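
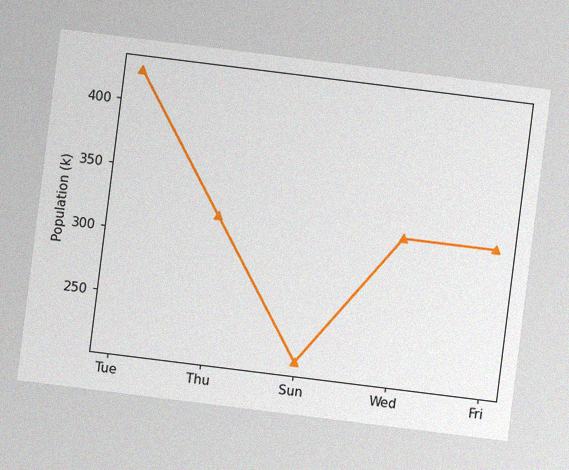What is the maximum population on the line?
The chart is tilted about 7° clockwise, with some photo noise. The highest point is at Tue, and reading across to the y-axis gives 424k.

424k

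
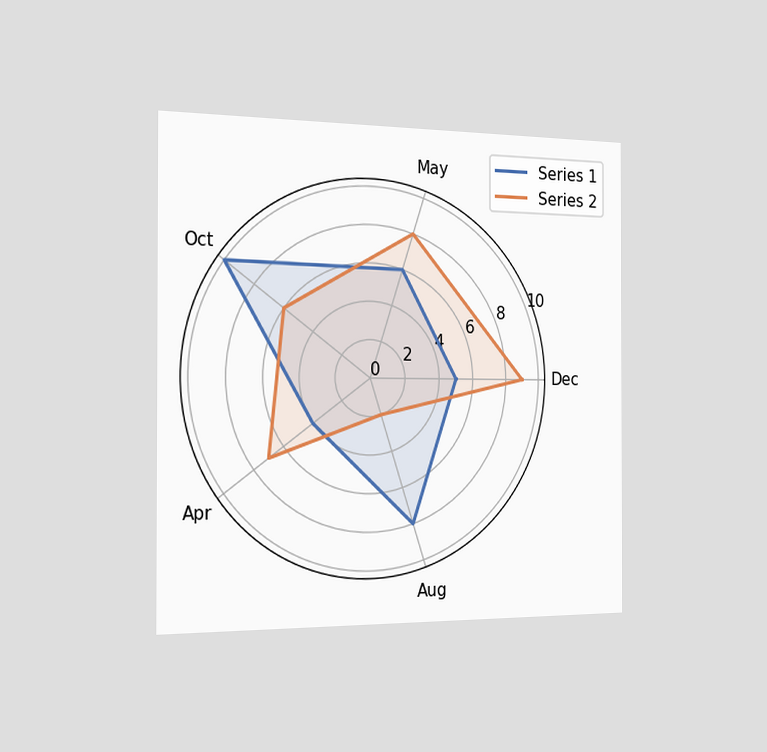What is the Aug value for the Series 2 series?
The chart is viewed slightly from the left. On the Aug axis, Series 2 reaches 2.

2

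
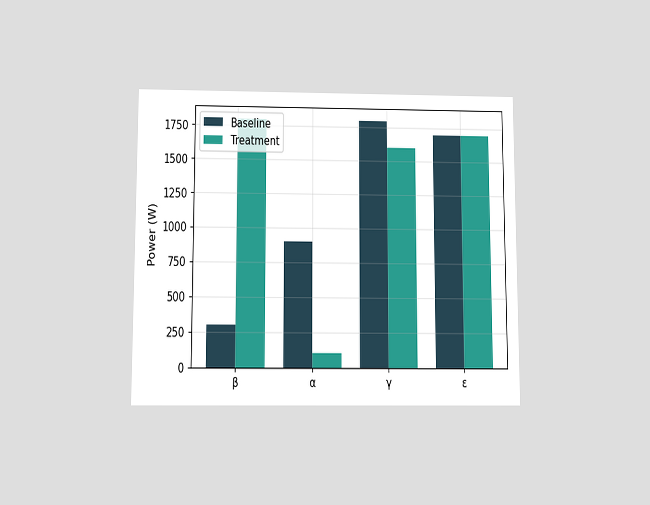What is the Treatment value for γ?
1600W

The chart is viewed slightly from below. The Treatment bar at γ reaches 1600W on the y-axis.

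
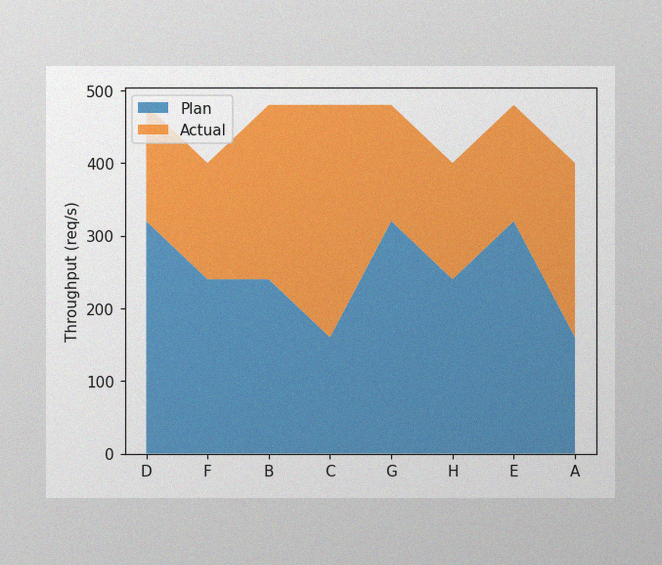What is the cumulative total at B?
The image has some photo noise and uneven lighting. The stacked total at B reaches 480req/s.

480req/s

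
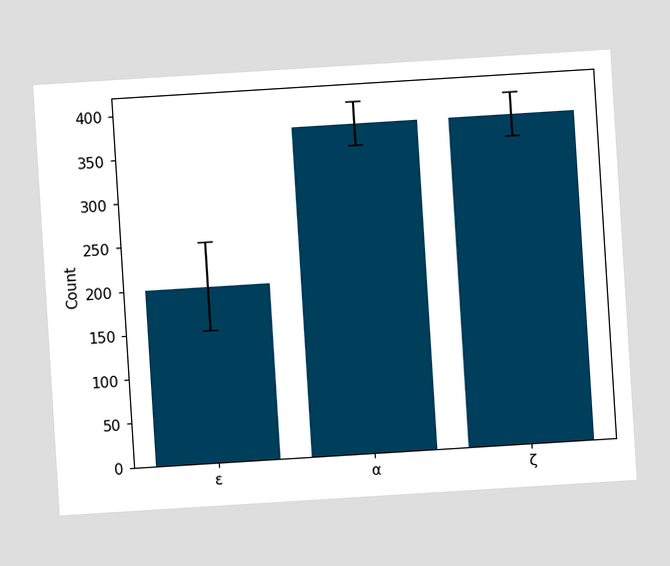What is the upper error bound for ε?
250

The chart is tilted about 4° counter-clockwise. The ε bar's upper whisker reaches 250.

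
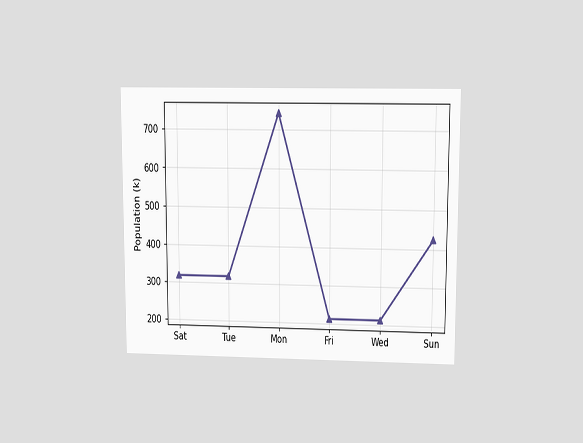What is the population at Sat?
The chart is viewed slightly from above. At Sat, the line is at 318k.

318k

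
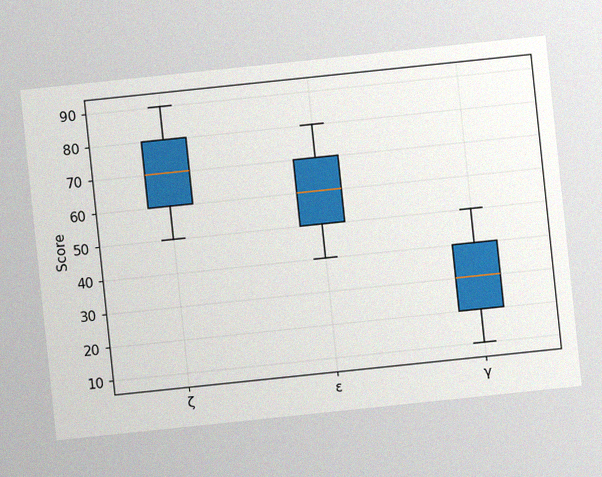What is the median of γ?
30

The chart is tilted about 6° counter-clockwise, with some photo noise. The median line in the γ box sits at 30.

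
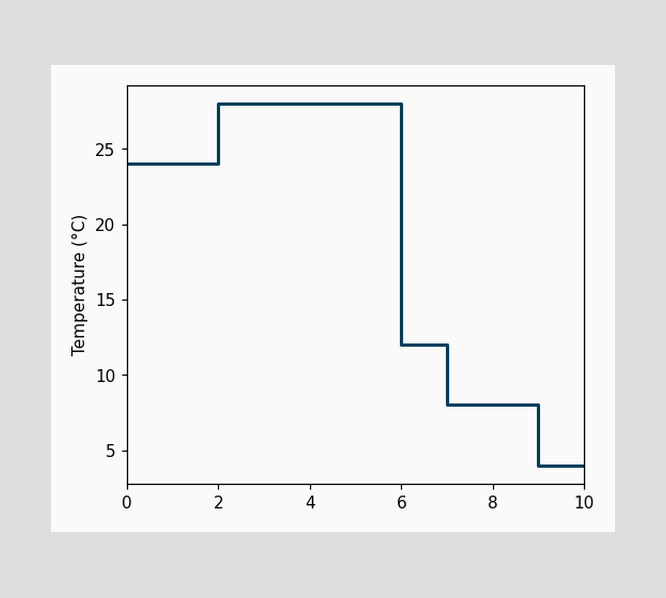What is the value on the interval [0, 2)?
On [0, 2) the step sits at 24°C.

24°C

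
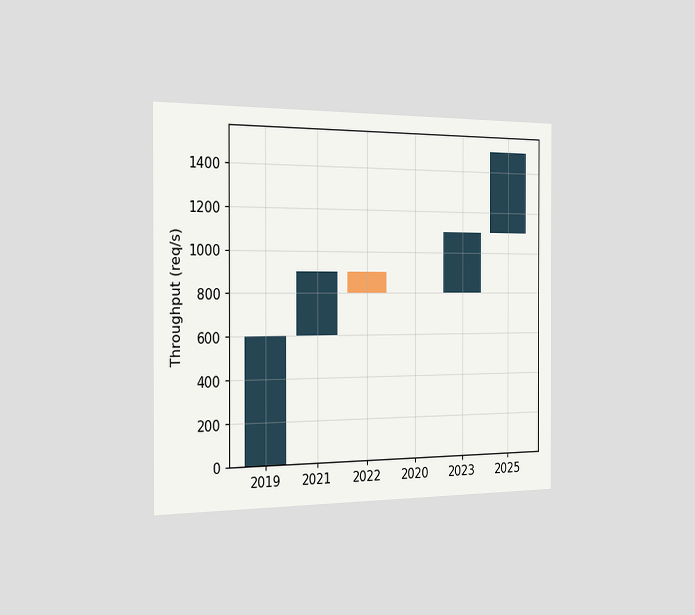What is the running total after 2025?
1500req/s

The chart is viewed slightly from the left. After 2025 the running total reaches 1500req/s.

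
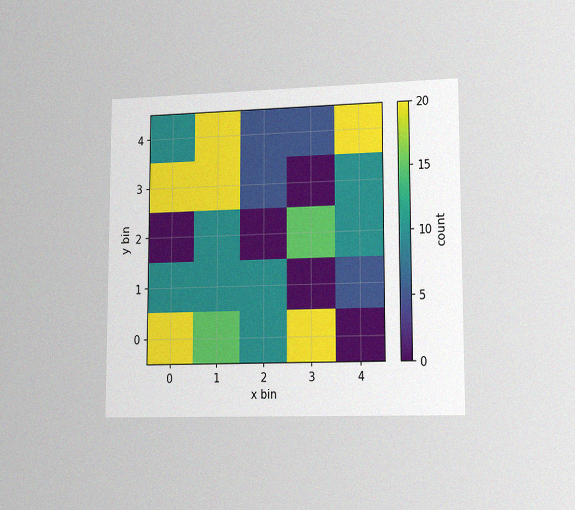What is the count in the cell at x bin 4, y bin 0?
The chart is viewed slightly from the right, with some photo noise. Matching the cell (4, 0) against the colorbar gives 0.

0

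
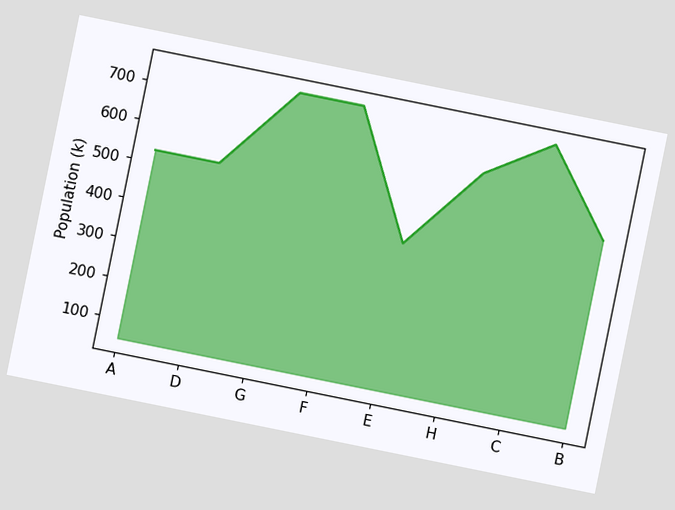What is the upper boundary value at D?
The chart is tilted about 11° clockwise. At D the upper boundary is at 530k.

530k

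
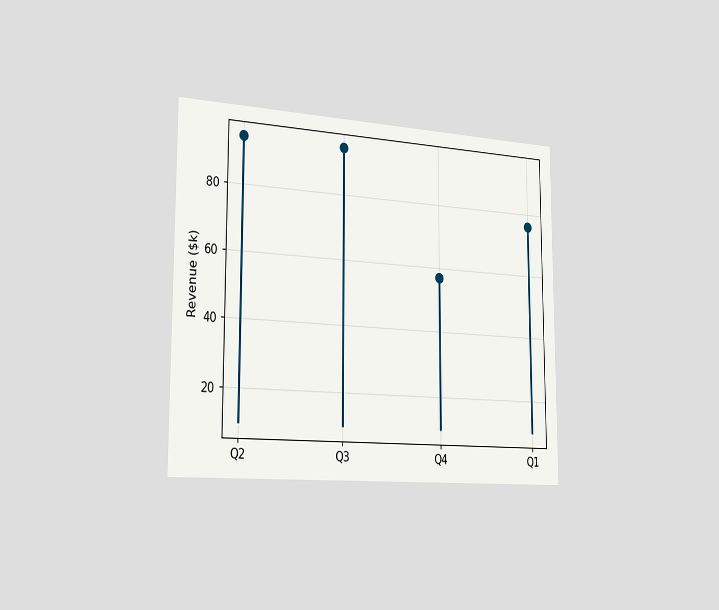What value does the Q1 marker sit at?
The chart is viewed slightly from the left. The Q1 marker sits at $76k.

$76k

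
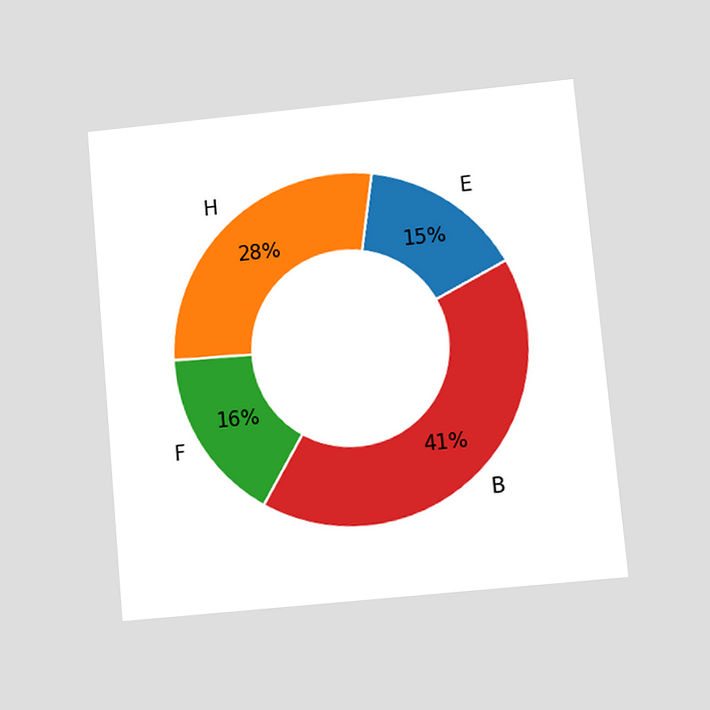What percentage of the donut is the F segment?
16%

The chart is tilted about 5° counter-clockwise and viewed at a slight angle. The F segment takes up 16% of the ring.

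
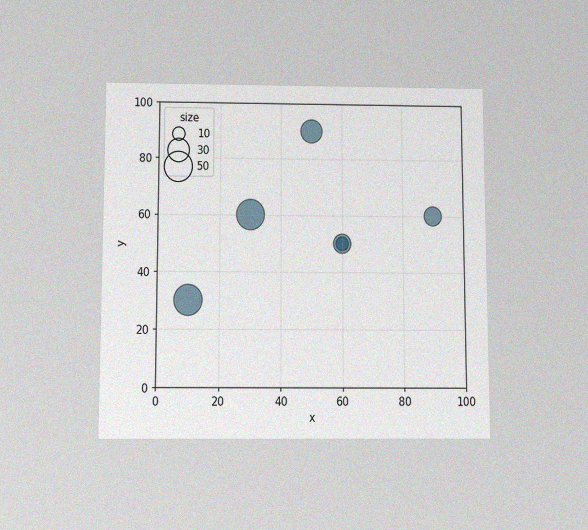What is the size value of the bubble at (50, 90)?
The chart is viewed slightly from below, with some photo noise. Matching the bubble at (50, 90) against the size legend gives 30.

30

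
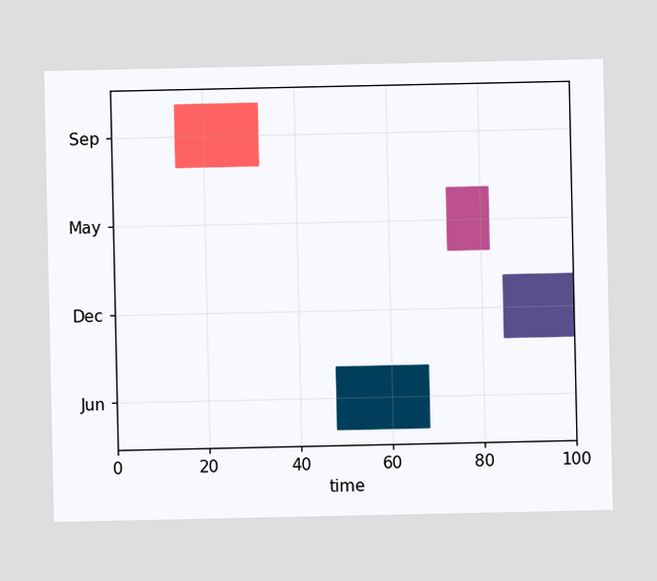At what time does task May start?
The May bar begins at t=73.

73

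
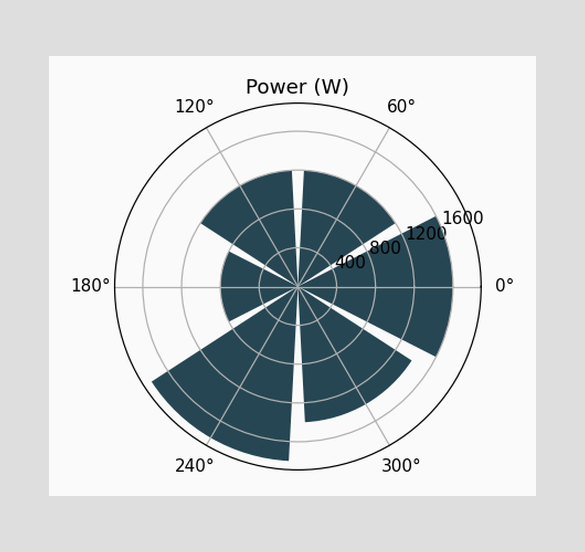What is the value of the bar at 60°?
1200W

The bar at 60° reaches 1200W on the radial axis.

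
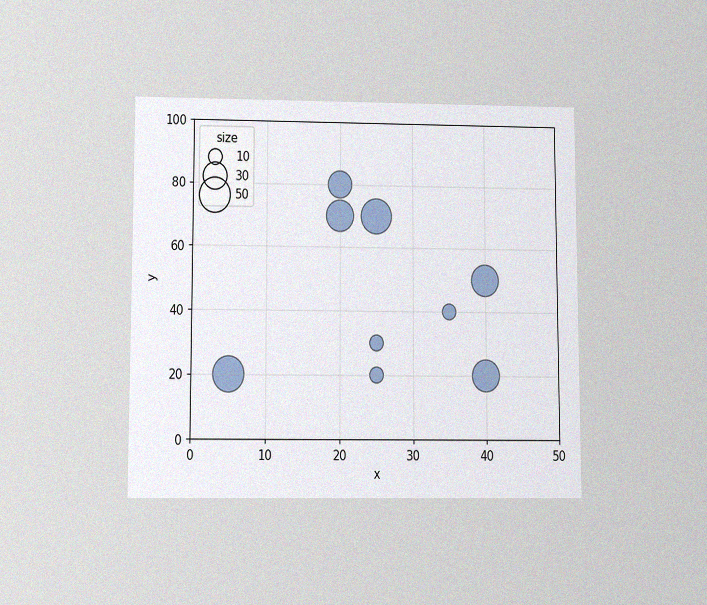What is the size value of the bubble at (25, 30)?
10

The chart is viewed slightly from below, with some photo noise. Matching the bubble at (25, 30) against the size legend gives 10.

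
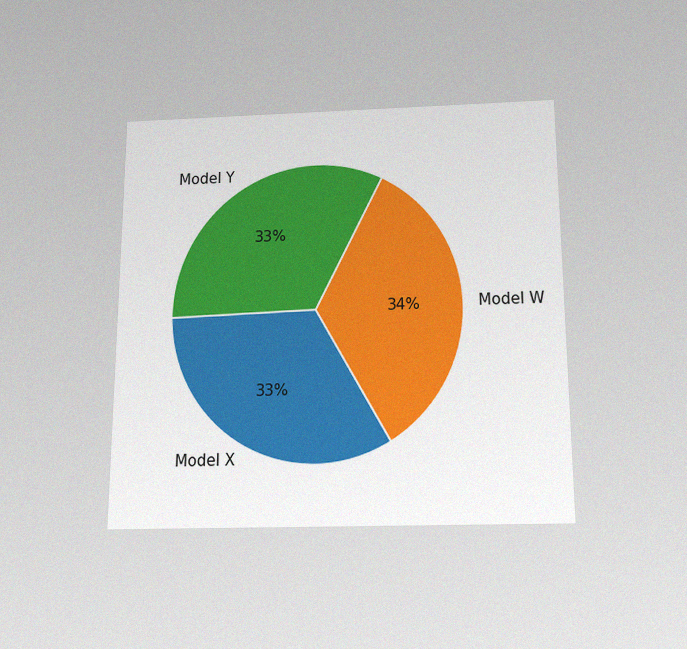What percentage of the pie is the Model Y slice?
The chart is viewed slightly from below, with some photo noise. The Model Y slice takes up 33% of the pie.

33%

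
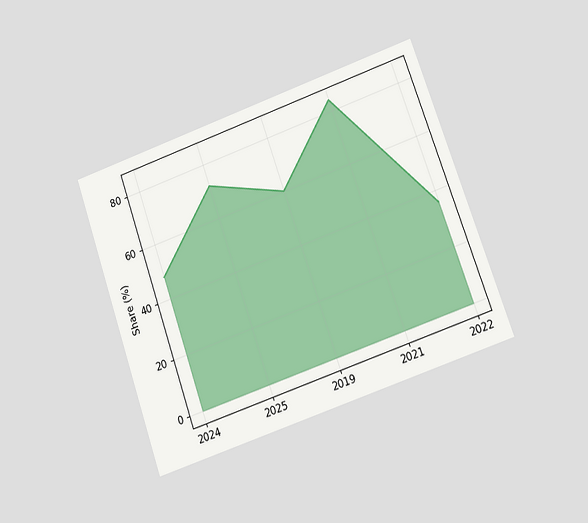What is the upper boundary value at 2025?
72%

The chart is tilted about 19° counter-clockwise and viewed at a slight angle. At 2025 the upper boundary is at 72%.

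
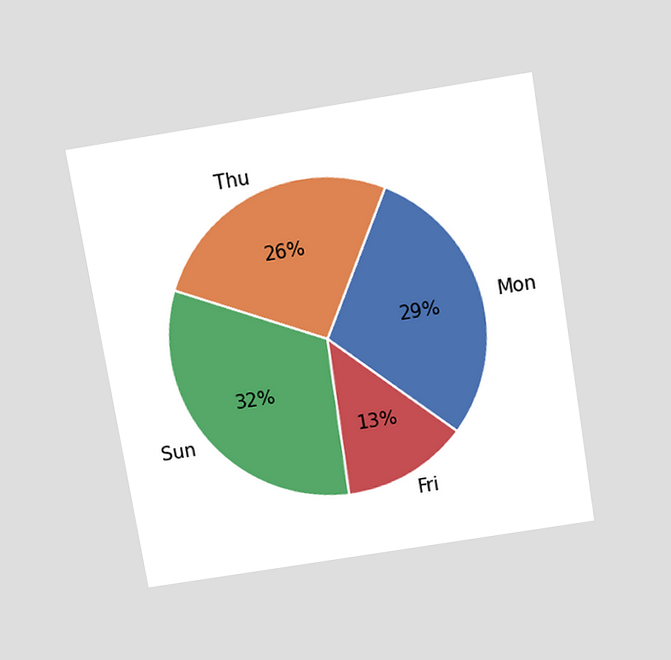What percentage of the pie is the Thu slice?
26%

The chart is tilted about 9° counter-clockwise and viewed slightly from above. The Thu slice takes up 26% of the pie.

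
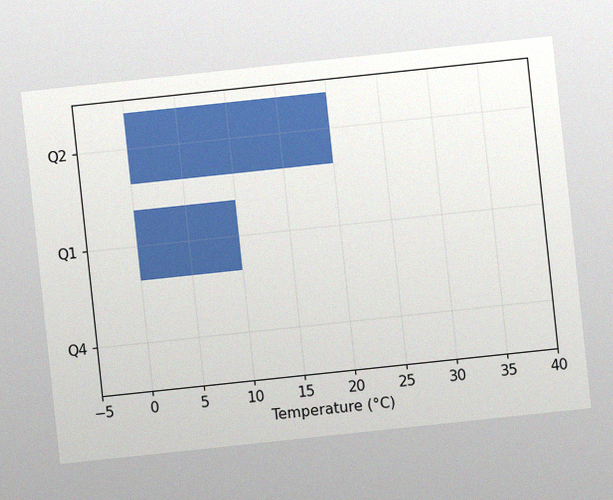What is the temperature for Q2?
20°C

The chart is tilted about 6° counter-clockwise, with some photo noise. Reading along the chart's x-axis, the Q2 bar reaches 20°C.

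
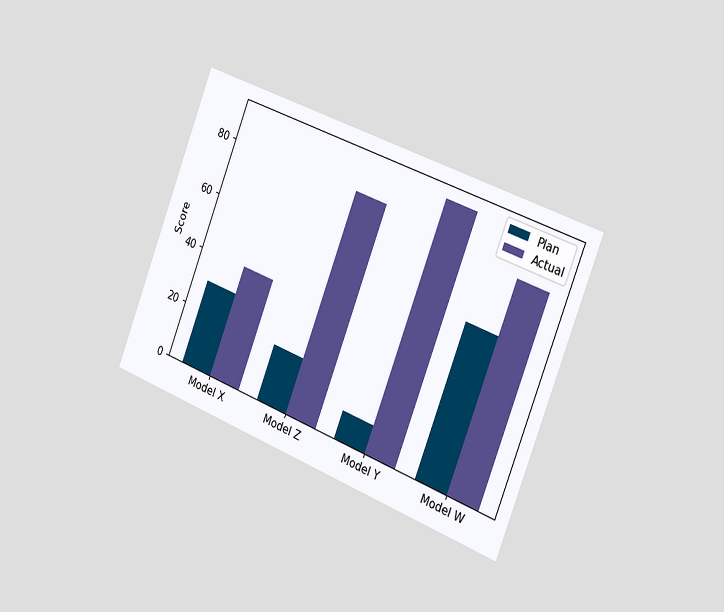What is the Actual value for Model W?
75

The chart is tilted about 21° clockwise and viewed slightly from the right. The Actual bar at Model W reaches 75 on the y-axis.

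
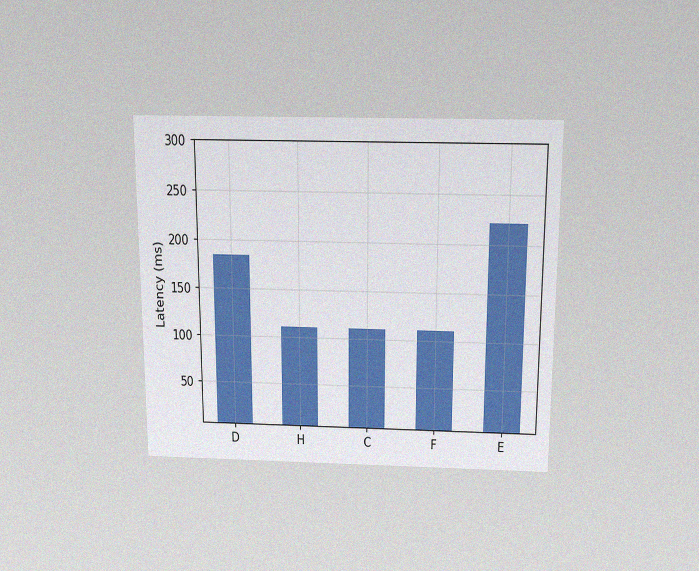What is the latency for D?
185ms

The chart is viewed slightly from above, with some photo noise. Reading along the chart's y-axis, the D bar reaches 185ms.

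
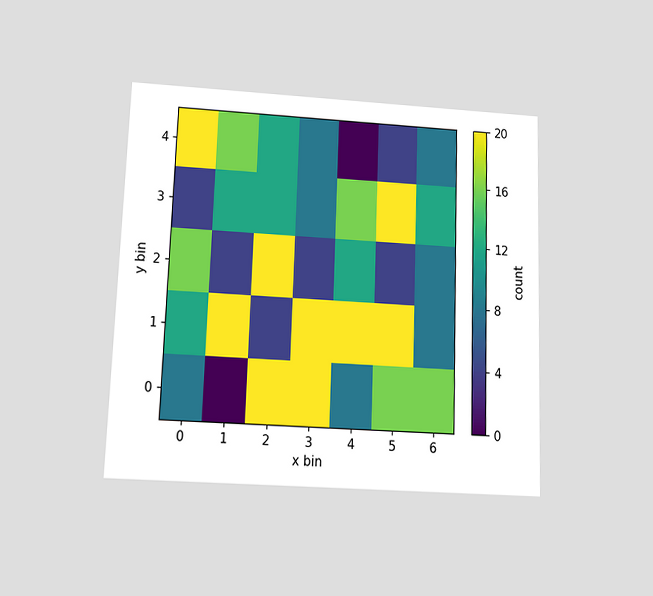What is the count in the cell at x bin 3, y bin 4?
8

The chart is viewed slightly from below. Matching the cell (3, 4) against the colorbar gives 8.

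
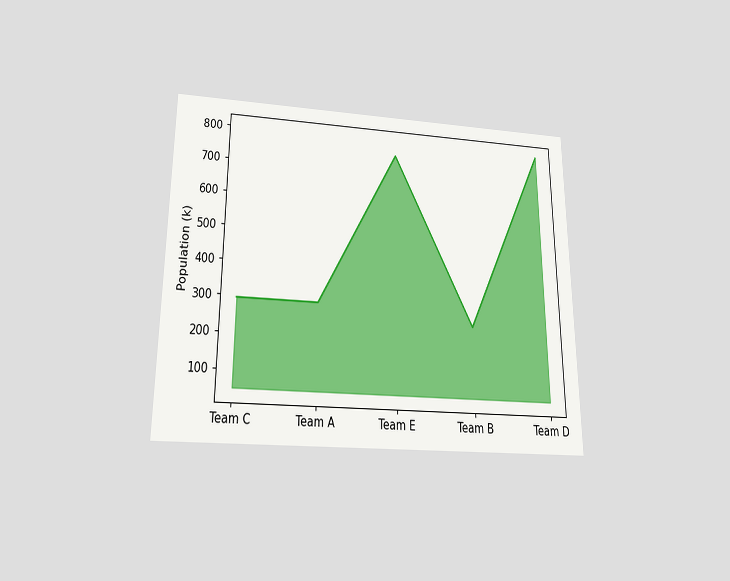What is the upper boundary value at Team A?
294k

The chart is viewed slightly from below. At Team A the upper boundary is at 294k.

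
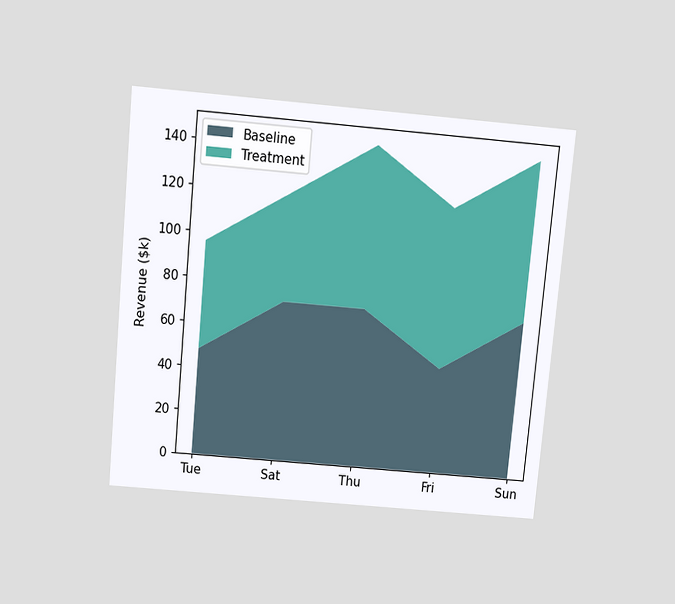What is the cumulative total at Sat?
$120k

The chart is tilted about 5° clockwise and viewed slightly from above. The stacked total at Sat reaches $120k.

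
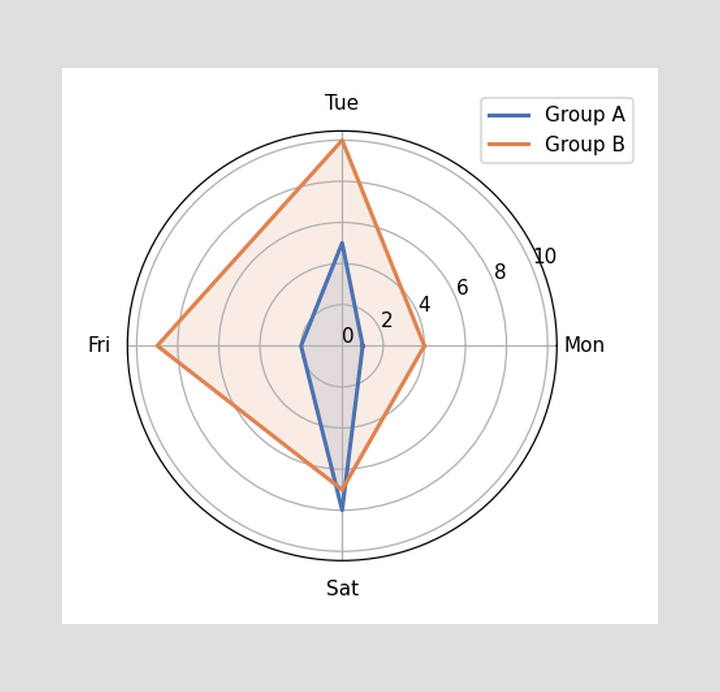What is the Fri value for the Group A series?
On the Fri axis, Group A reaches 2.

2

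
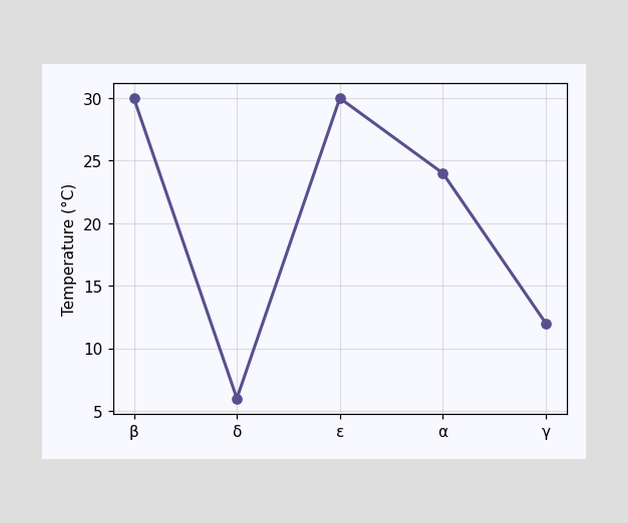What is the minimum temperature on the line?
6°C

The lowest point is at δ, and reading across to the y-axis gives 6°C.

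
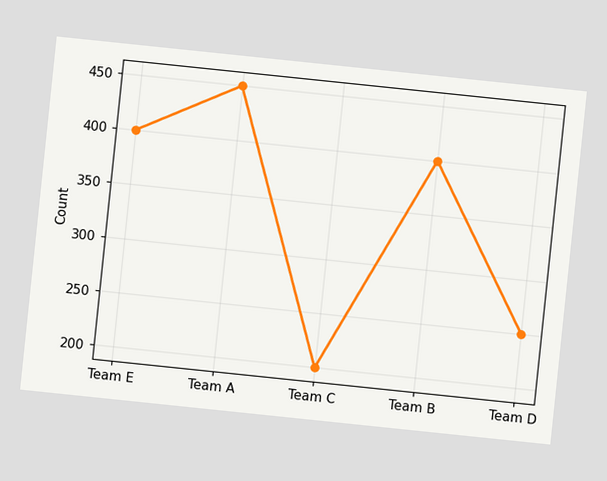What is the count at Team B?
400

The chart is tilted about 6° clockwise. At Team B, the line is at 400.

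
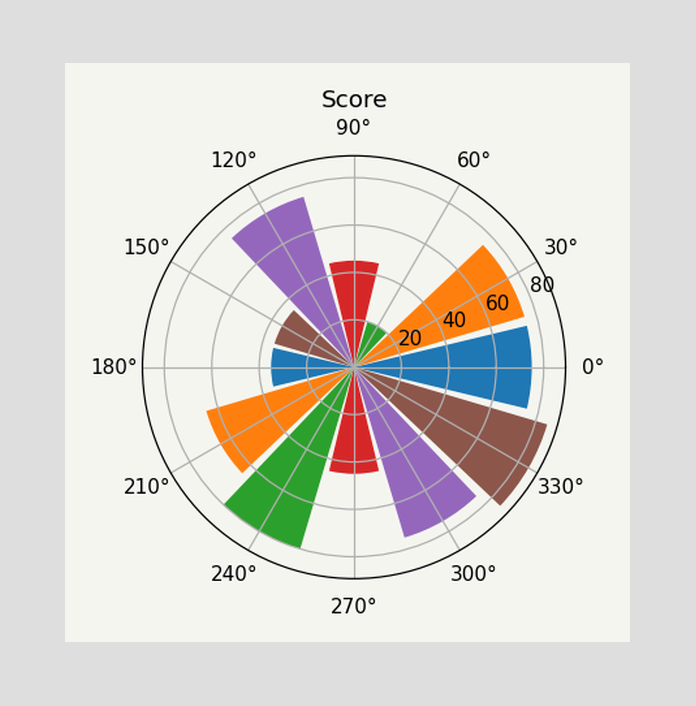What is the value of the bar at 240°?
80

The bar at 240° reaches 80 on the radial axis.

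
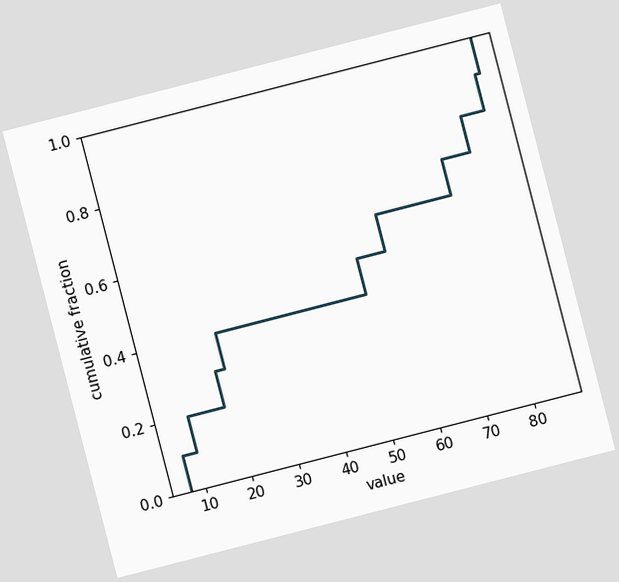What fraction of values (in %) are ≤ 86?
100%

The chart is tilted about 14° counter-clockwise. At x=86 the ECDF step is at 100%.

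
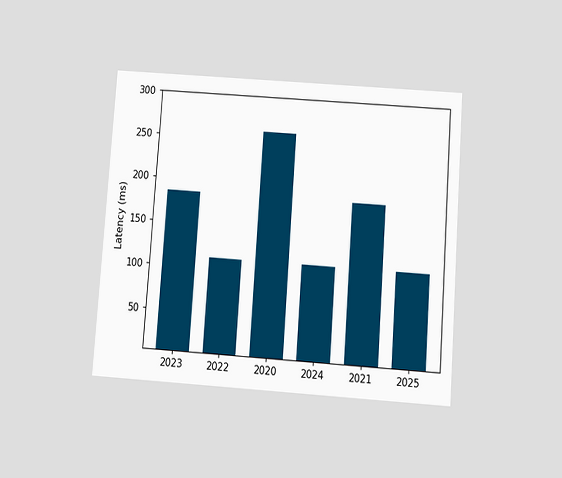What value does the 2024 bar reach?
The chart is tilted about 4° clockwise and viewed slightly from below. Reading along the chart's y-axis, the 2024 bar reaches 111ms.

111ms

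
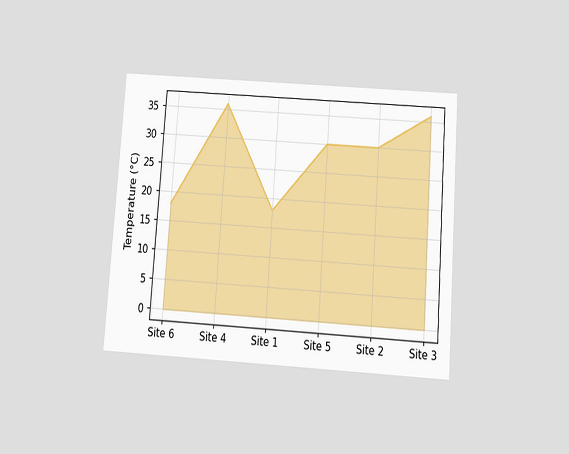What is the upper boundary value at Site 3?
The chart is tilted about 4° clockwise and viewed slightly from below. At Site 3 the upper boundary is at 36°C.

36°C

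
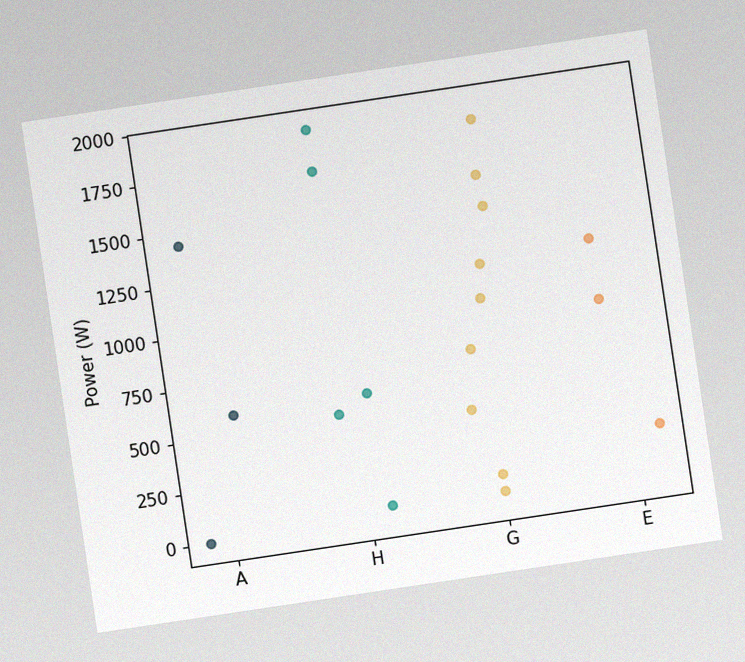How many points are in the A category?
3

The chart is tilted about 8° counter-clockwise, with some photo noise. Counting the markers in the A column gives 3.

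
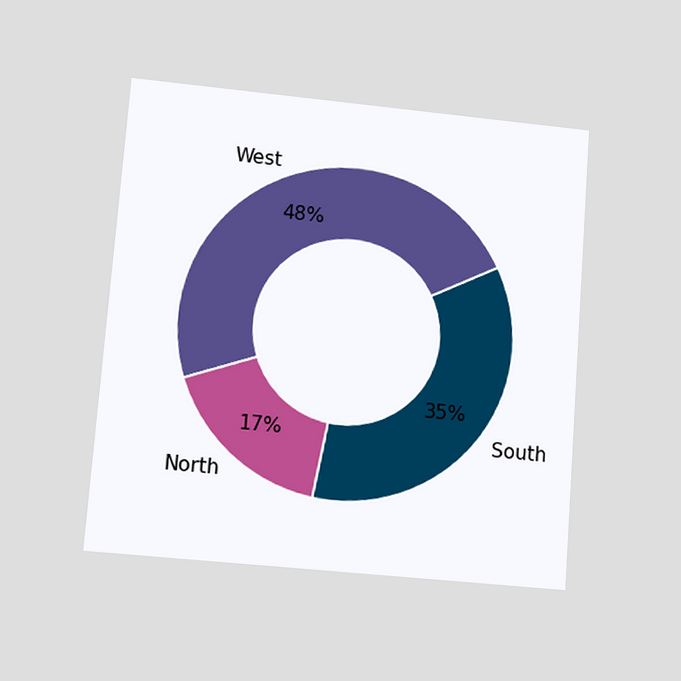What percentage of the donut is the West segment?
48%

The chart is tilted about 4° clockwise and viewed slightly from below. The West segment takes up 48% of the ring.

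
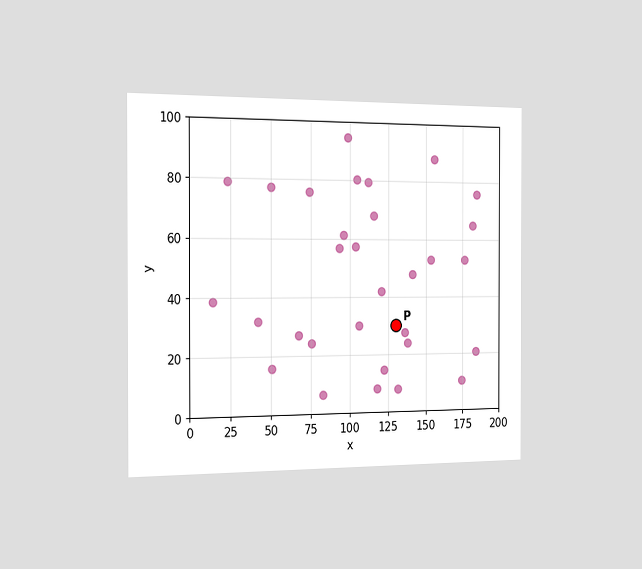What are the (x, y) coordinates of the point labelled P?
The chart is viewed slightly from the left. Following the gridlines from P to each axis, P sits at (130, 30).

(130, 30)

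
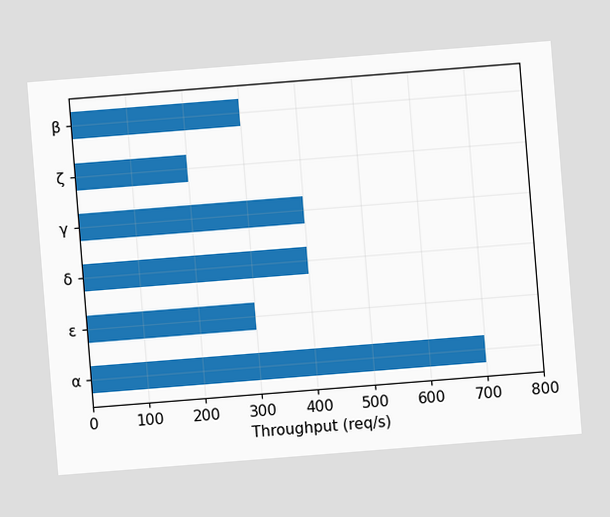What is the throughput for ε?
The chart is tilted about 5° counter-clockwise. Reading along the chart's x-axis, the ε bar reaches 300req/s.

300req/s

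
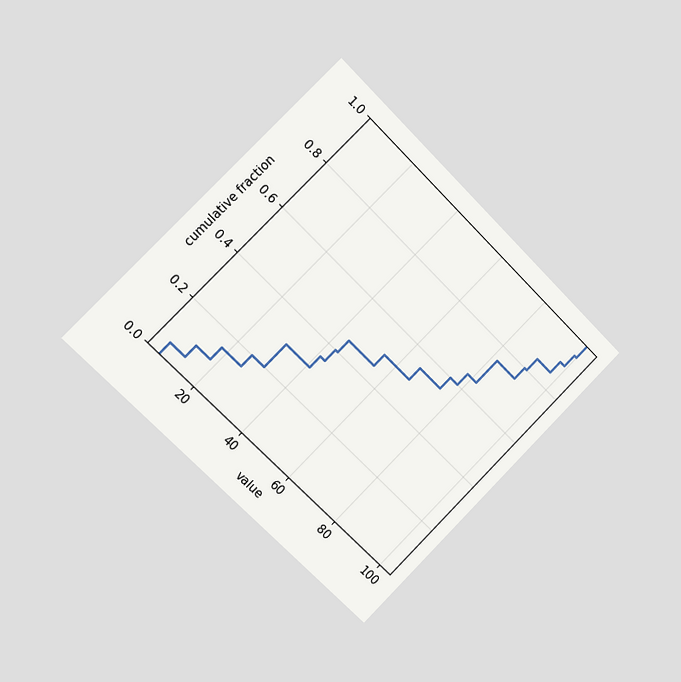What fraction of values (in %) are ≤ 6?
The chart is tilted about 45° clockwise and viewed slightly from the left. At x=6 the ECDF step is at 5%.

5%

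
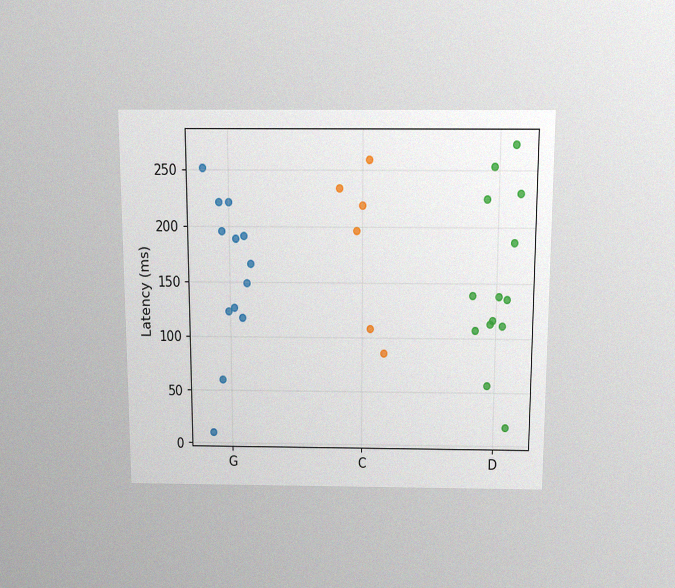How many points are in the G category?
The chart is viewed slightly from above, with some photo noise. Counting the markers in the G column gives 13.

13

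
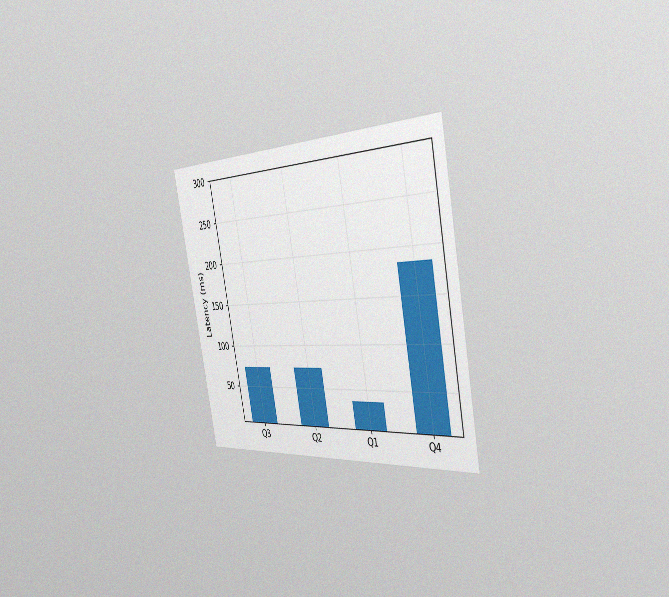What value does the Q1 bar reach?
37ms

The chart is tilted about 11° counter-clockwise and viewed slightly from the right, with some photo noise. Reading along the chart's y-axis, the Q1 bar reaches 37ms.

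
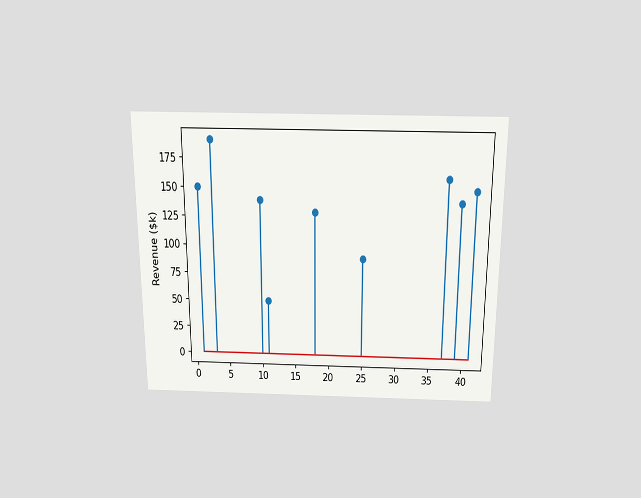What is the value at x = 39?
The chart is viewed slightly from above. The stem at x=39 reaches $140k.

$140k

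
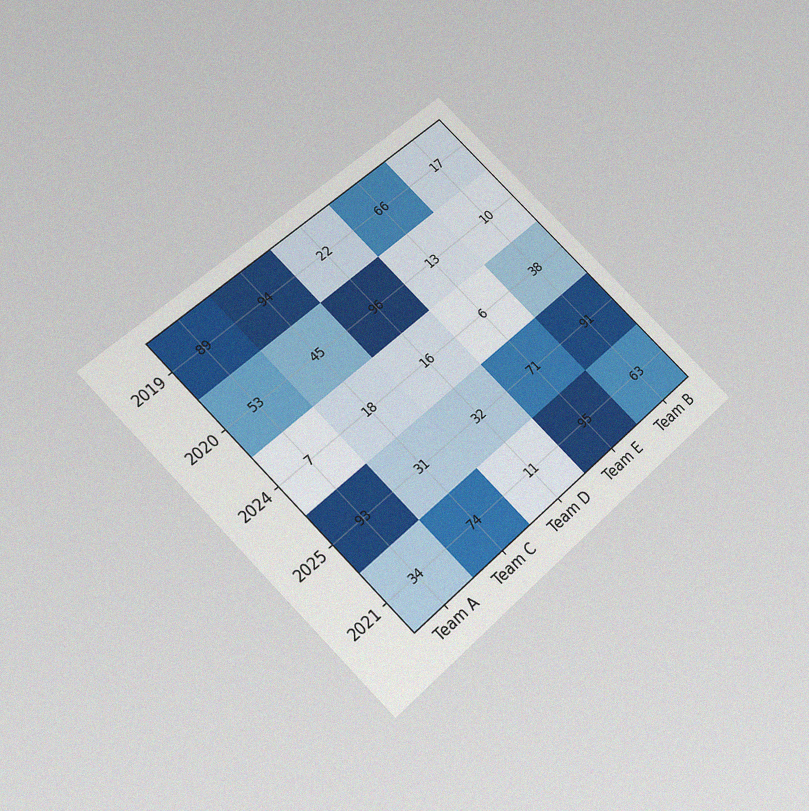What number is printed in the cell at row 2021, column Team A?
34

The chart is tilted about 45° counter-clockwise and viewed slightly from below, with some photo noise. The (2021, Team A) cell reads 34.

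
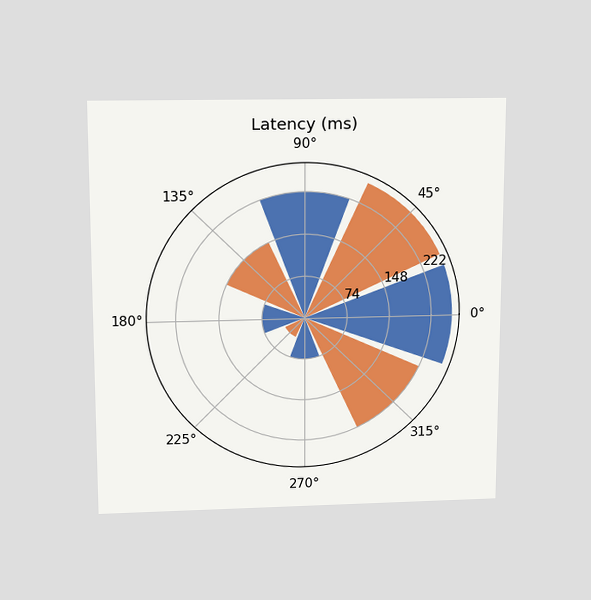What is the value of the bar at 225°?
37ms

The chart is viewed slightly from above. The bar at 225° reaches 37ms on the radial axis.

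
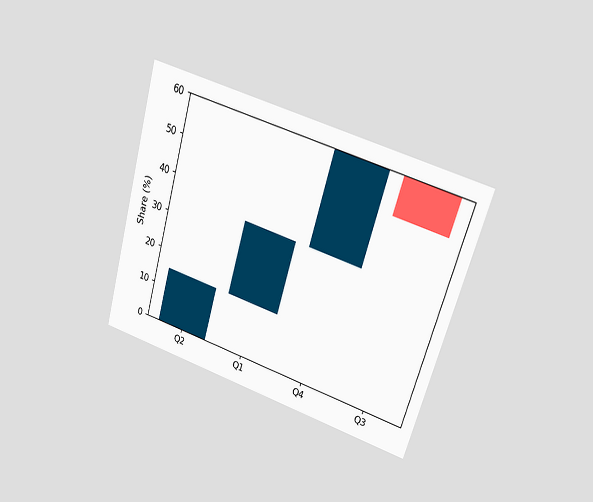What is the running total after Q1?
35%

The chart is tilted about 16° clockwise and viewed at a slight angle. After Q1 the running total reaches 35%.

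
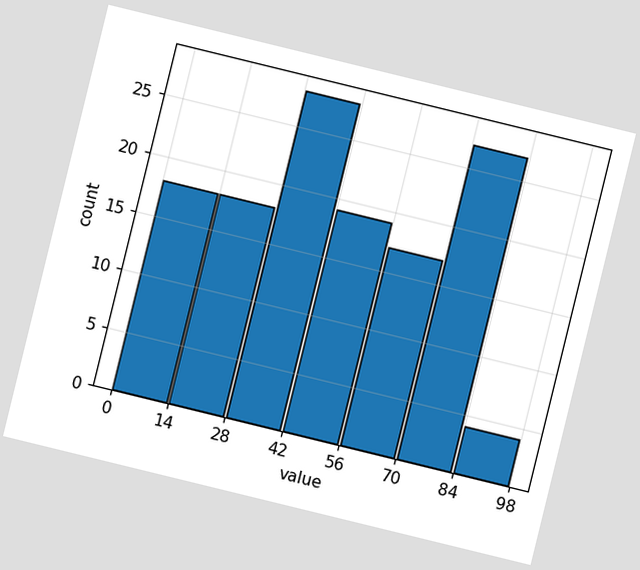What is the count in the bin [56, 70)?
The chart is tilted about 14° clockwise. The [56, 70) bin has height 17.

17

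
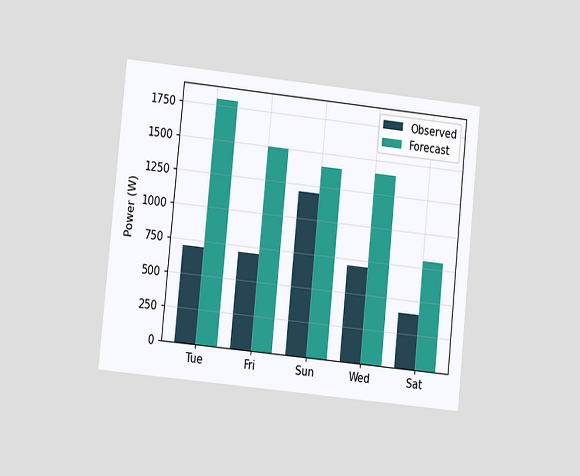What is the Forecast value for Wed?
1400W

The chart is tilted about 6° clockwise and viewed at a slight angle. The Forecast bar at Wed reaches 1400W on the y-axis.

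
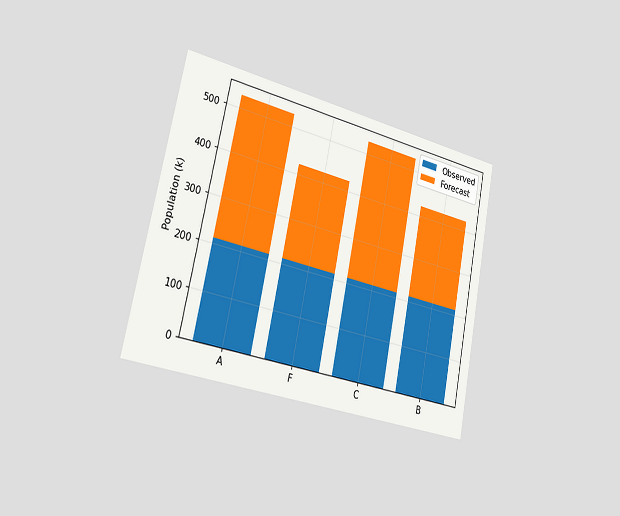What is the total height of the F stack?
424k

The chart is tilted about 12° clockwise and viewed slightly from the left. The F stack's top reaches 424k on the y-axis.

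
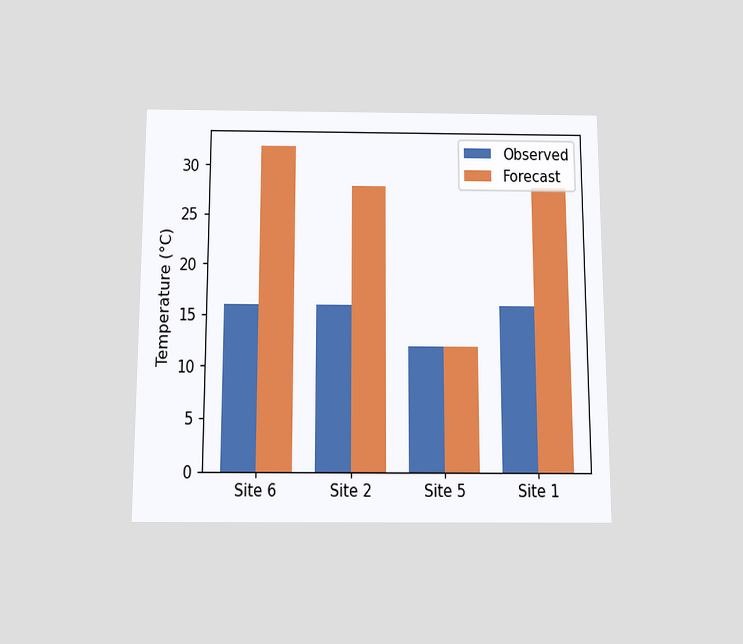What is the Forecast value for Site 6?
The chart is viewed slightly from below. The Forecast bar at Site 6 reaches 32°C on the y-axis.

32°C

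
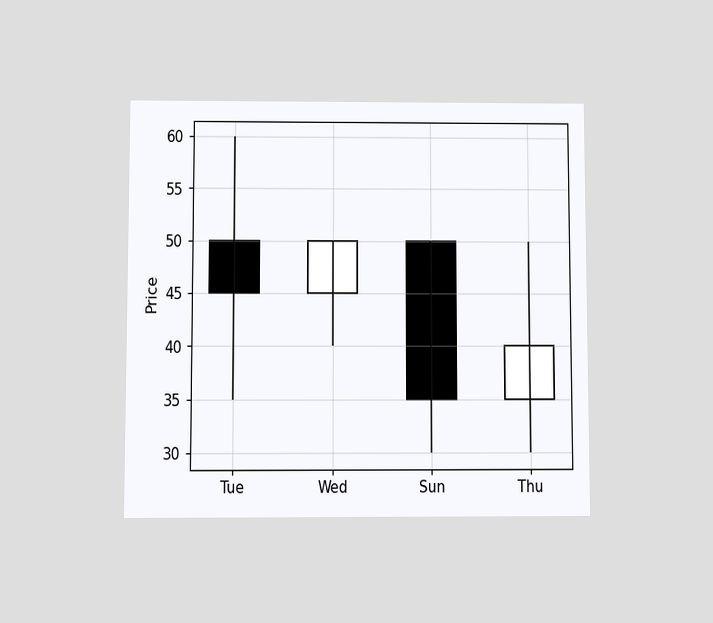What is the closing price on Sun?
The chart is viewed at a slight angle. The Sun candle closes at 35.

35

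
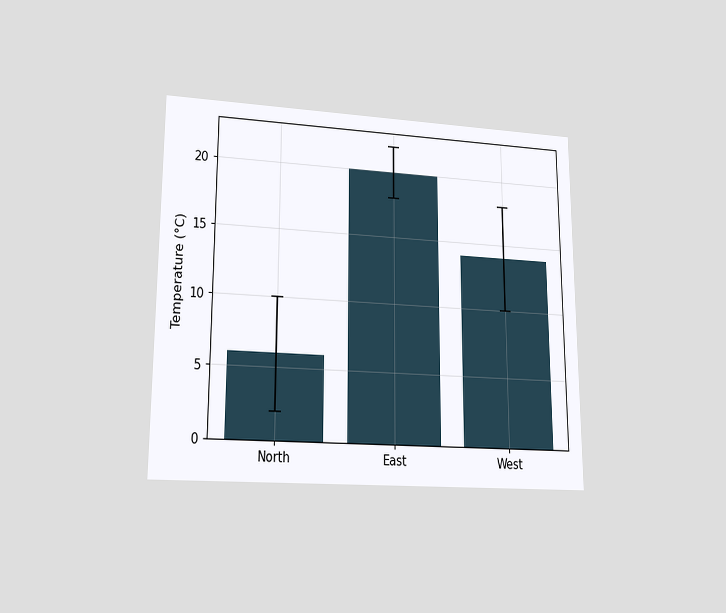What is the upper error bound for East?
The chart is viewed at a slight angle. The East bar's upper whisker reaches 22°C.

22°C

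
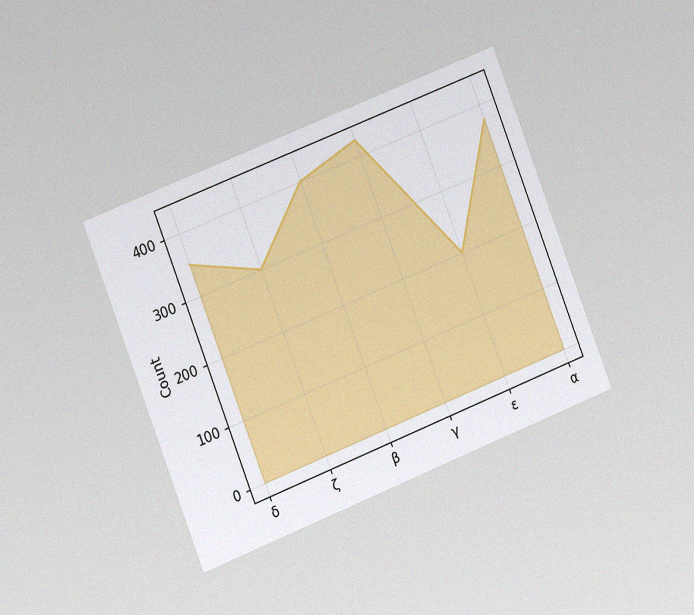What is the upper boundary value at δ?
The chart is tilted about 21° counter-clockwise and viewed slightly from the left, with some photo noise. At δ the upper boundary is at 350.

350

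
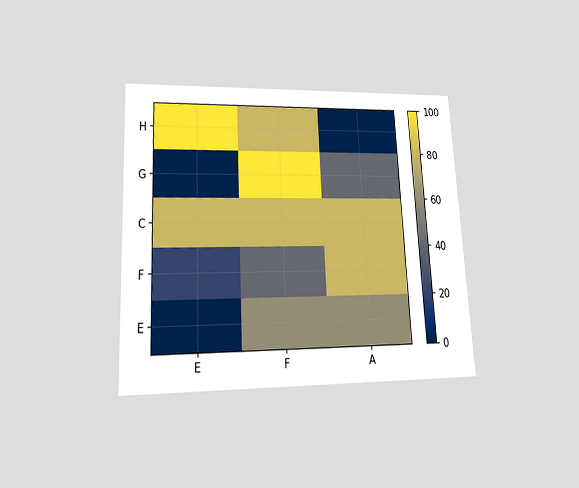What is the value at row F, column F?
40

The chart is tilted about 3° counter-clockwise and viewed at a slight angle. Matching cell (F, F) against the colorbar gives 40.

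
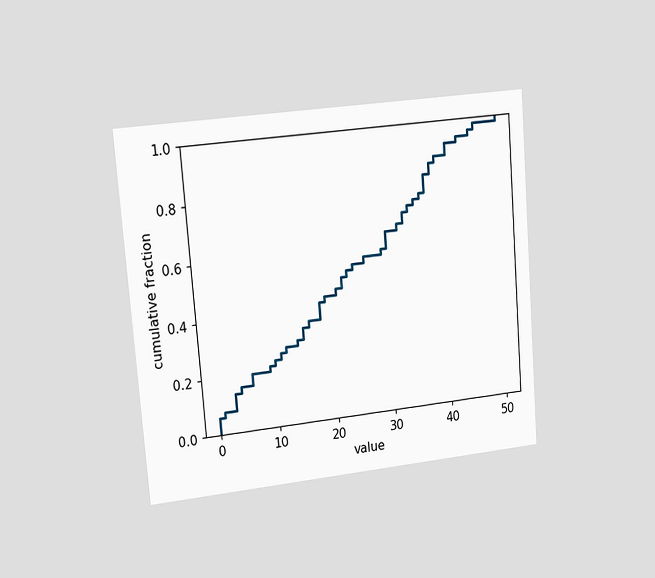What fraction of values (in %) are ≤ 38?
86%

The chart is tilted about 5° counter-clockwise and viewed slightly from the left. At x=38 the ECDF step is at 86%.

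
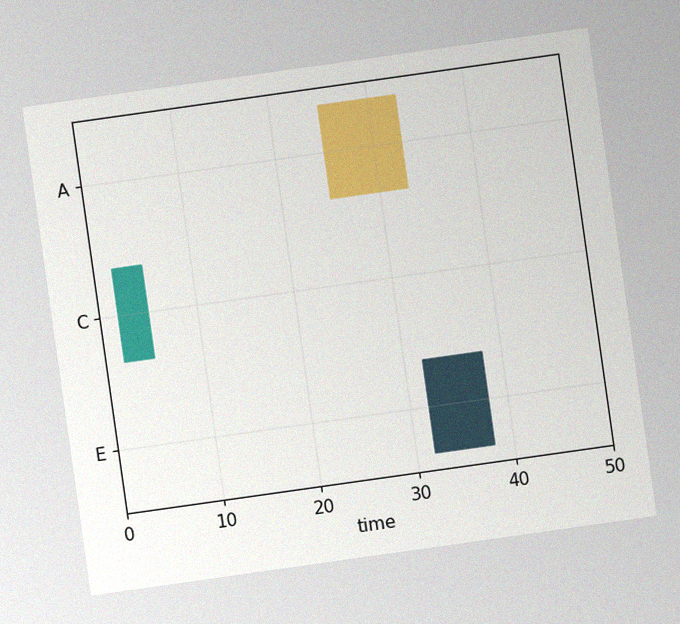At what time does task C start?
2

The chart is tilted about 8° counter-clockwise, with some photo noise. The C bar begins at t=2.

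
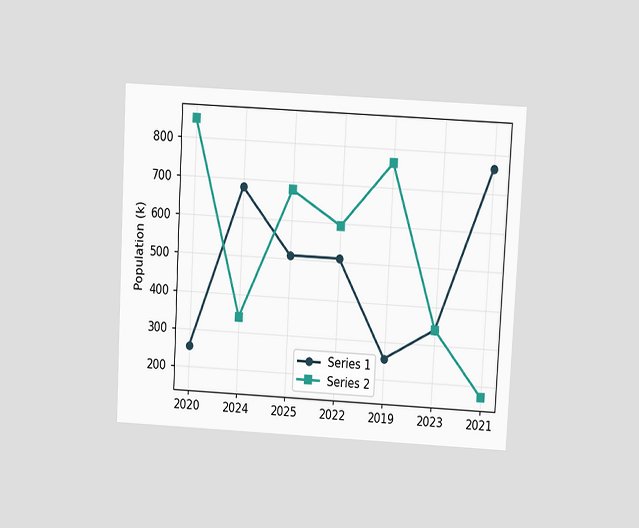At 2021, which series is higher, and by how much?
Series 1, by 595k

The chart is tilted about 3° clockwise and viewed at a slight angle. At 2021, Series 1 sits above the other line by 595k.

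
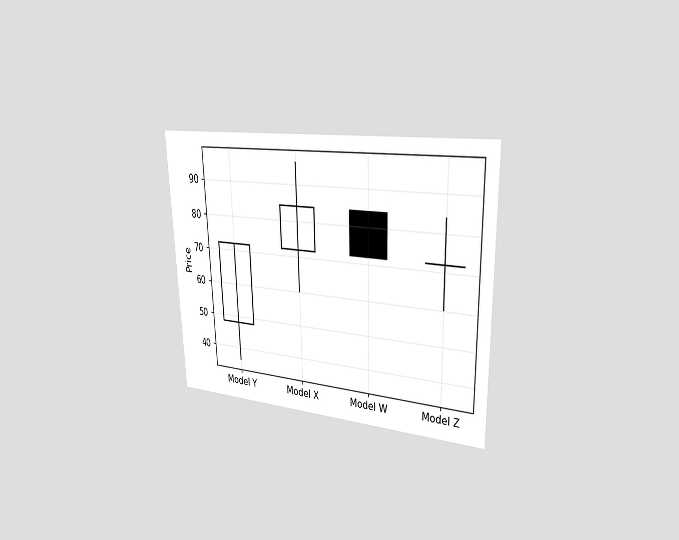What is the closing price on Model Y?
The chart is viewed slightly from the right. The Model Y candle closes at 72.

72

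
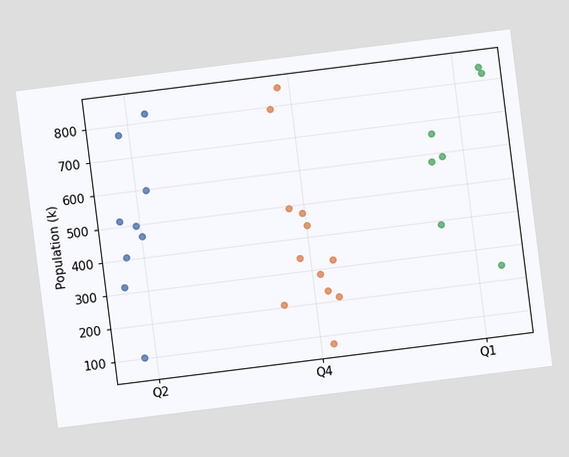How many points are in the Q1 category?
7

The chart is tilted about 7° counter-clockwise. Counting the markers in the Q1 column gives 7.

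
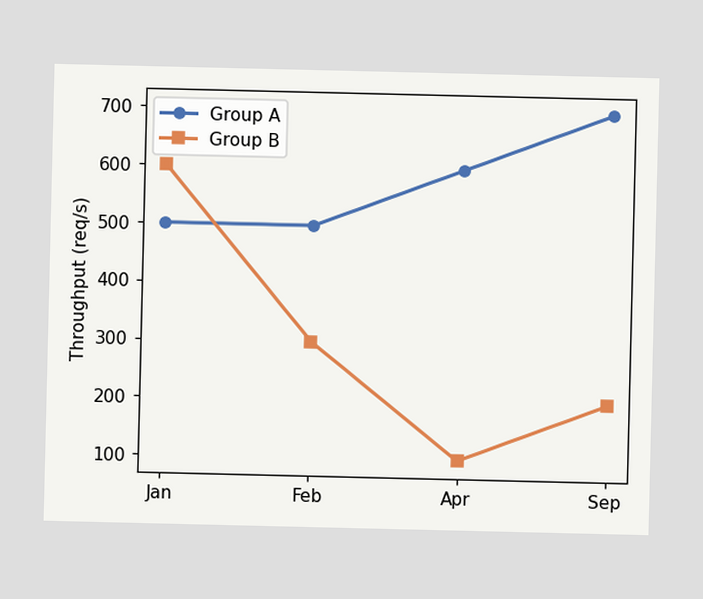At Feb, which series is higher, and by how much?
Group A, by 200req/s

At Feb, Group A sits above the other line by 200req/s.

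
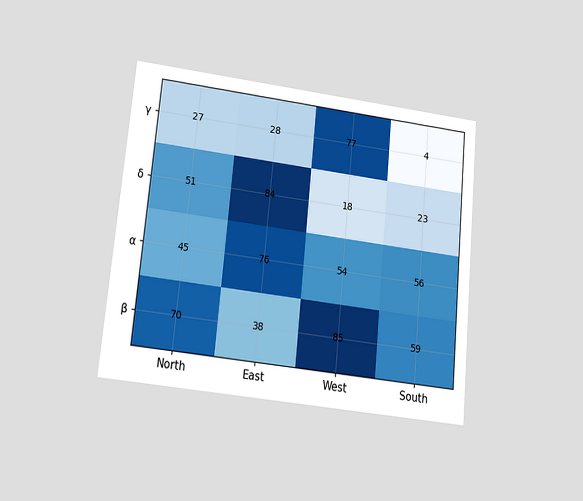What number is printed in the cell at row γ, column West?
77

The chart is tilted about 5° clockwise and viewed slightly from below. The (γ, West) cell reads 77.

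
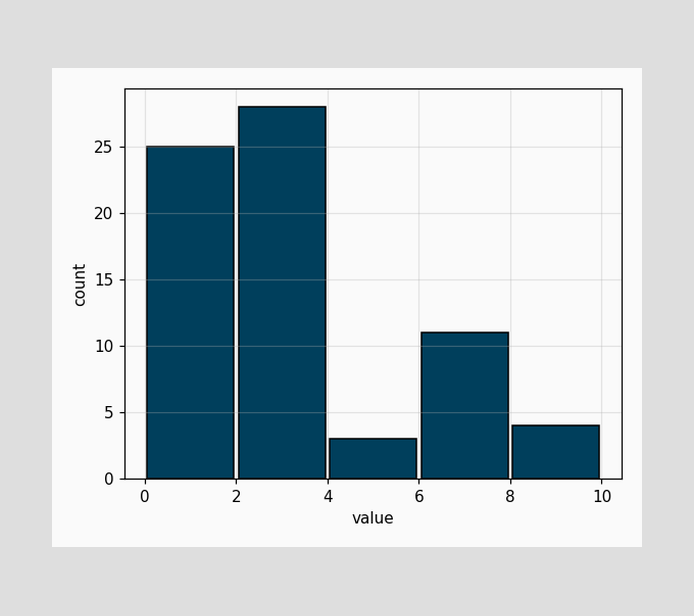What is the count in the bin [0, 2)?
The [0, 2) bin has height 25.

25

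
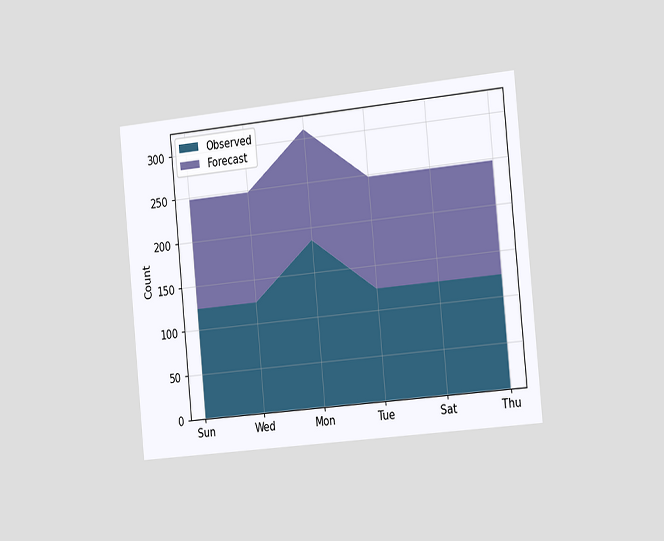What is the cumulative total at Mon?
The chart is tilted about 5° counter-clockwise and viewed slightly from the right. The stacked total at Mon reaches 310.

310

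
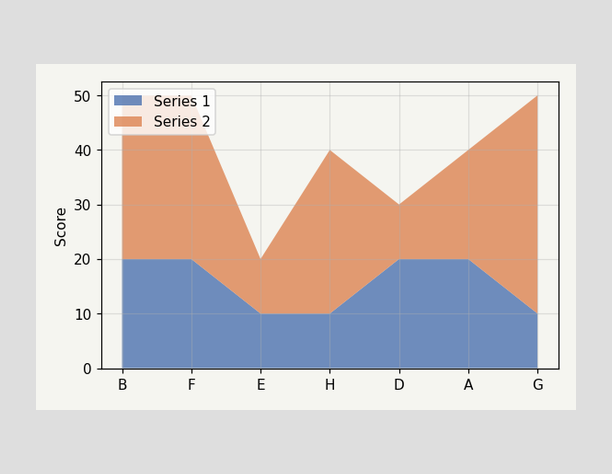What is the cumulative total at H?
The stacked total at H reaches 40.

40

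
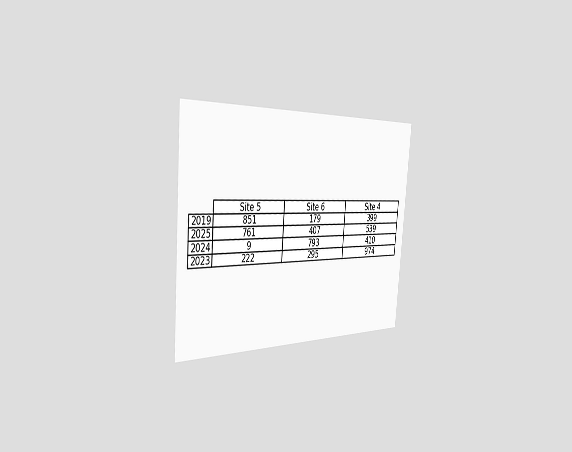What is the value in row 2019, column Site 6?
The chart is tilted about 5° clockwise and viewed slightly from the left. The (2019, Site 6) cell reads 179.

179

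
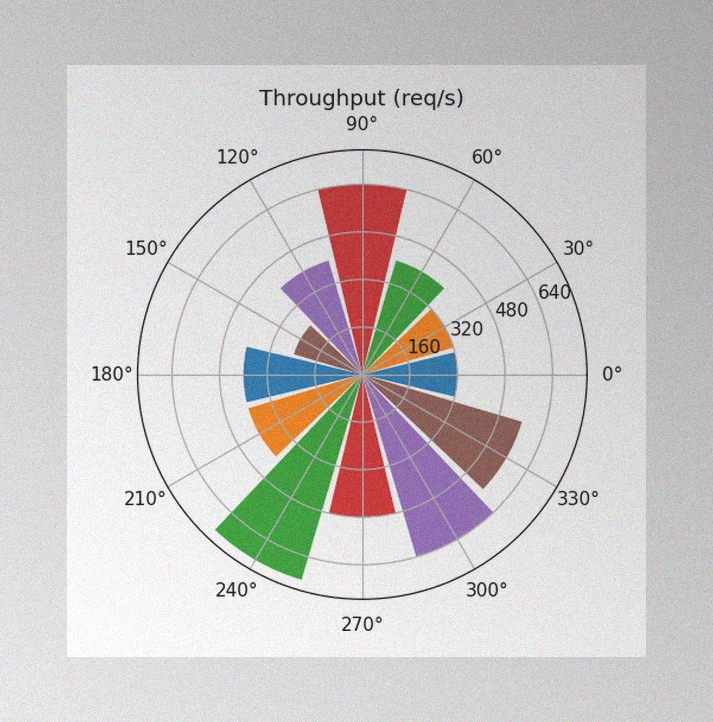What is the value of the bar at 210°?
400req/s

The image has some photo noise and uneven lighting. The bar at 210° reaches 400req/s on the radial axis.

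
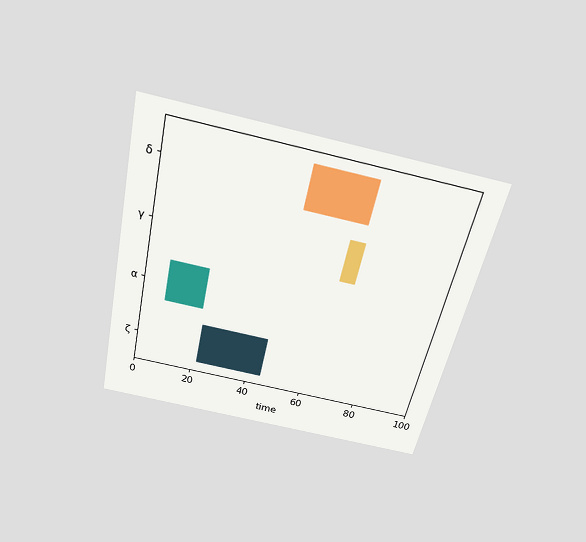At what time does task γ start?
The chart is tilted about 13° clockwise and viewed slightly from above. The γ bar begins at t=64.

64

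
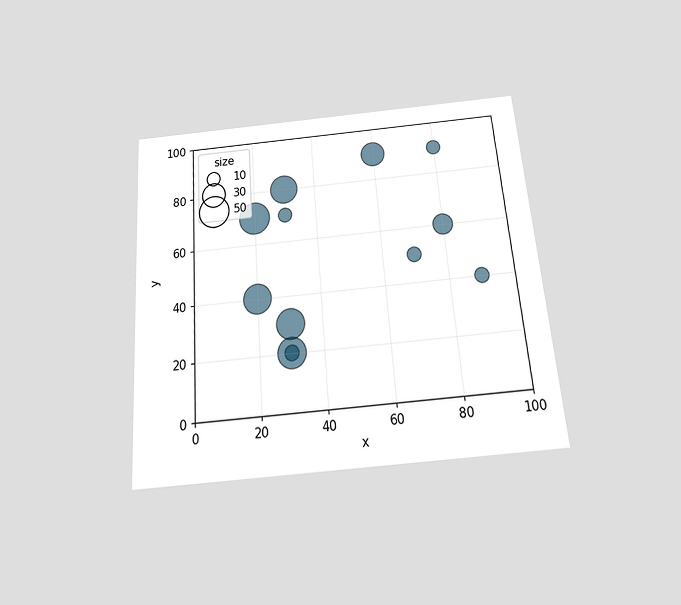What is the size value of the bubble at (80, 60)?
The chart is tilted about 4° counter-clockwise and viewed slightly from below. Matching the bubble at (80, 60) against the size legend gives 20.

20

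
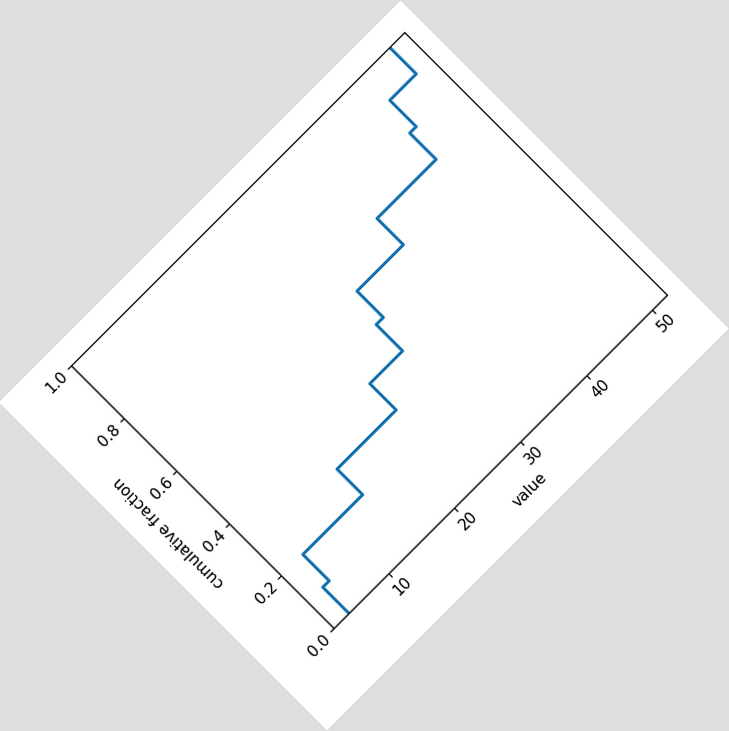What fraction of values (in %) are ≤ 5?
The chart is tilted about 45° counter-clockwise. At x=5 the ECDF step is at 20%.

20%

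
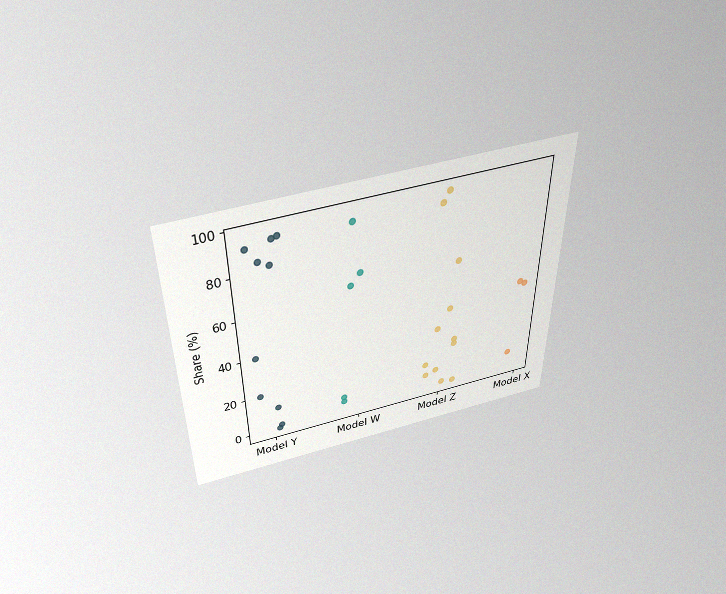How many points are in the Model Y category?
The chart is viewed slightly from above, with some photo noise. Counting the markers in the Model Y column gives 10.

10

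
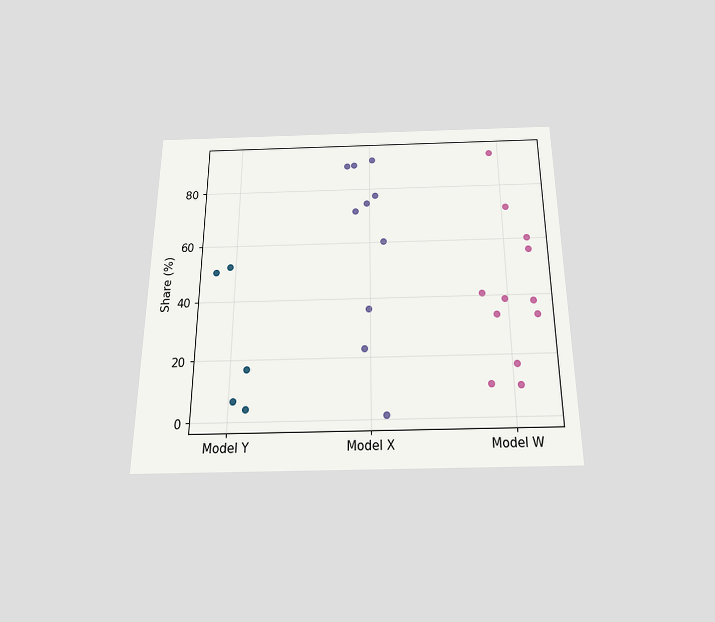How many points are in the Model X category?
The chart is viewed slightly from below. Counting the markers in the Model X column gives 10.

10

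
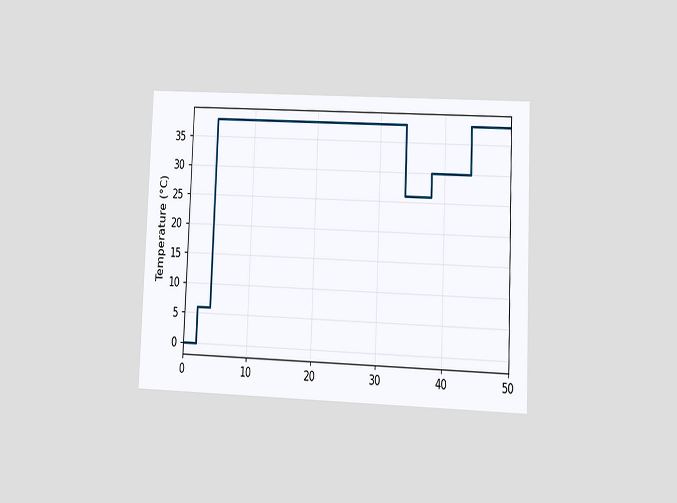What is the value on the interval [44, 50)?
The chart is tilted about 2° clockwise and viewed at a slight angle. On [44, 50) the step sits at 38°C.

38°C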